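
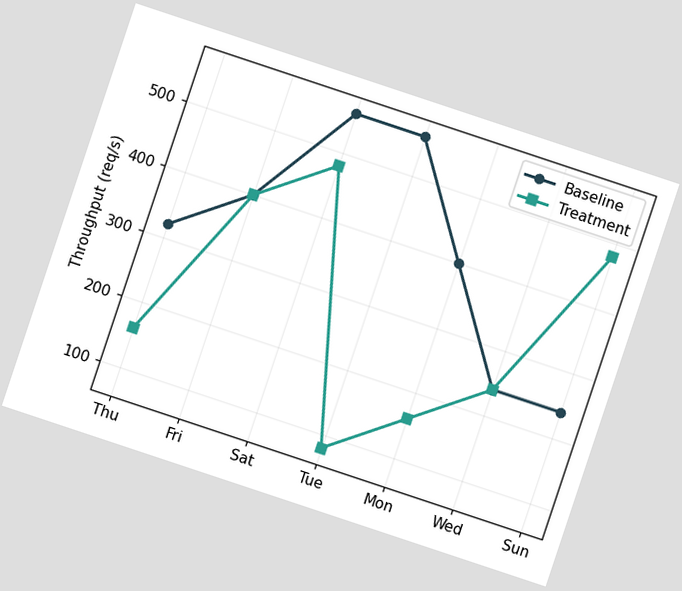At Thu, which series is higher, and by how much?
Baseline, by 160req/s

The chart is tilted about 18° clockwise. At Thu, Baseline sits above the other line by 160req/s.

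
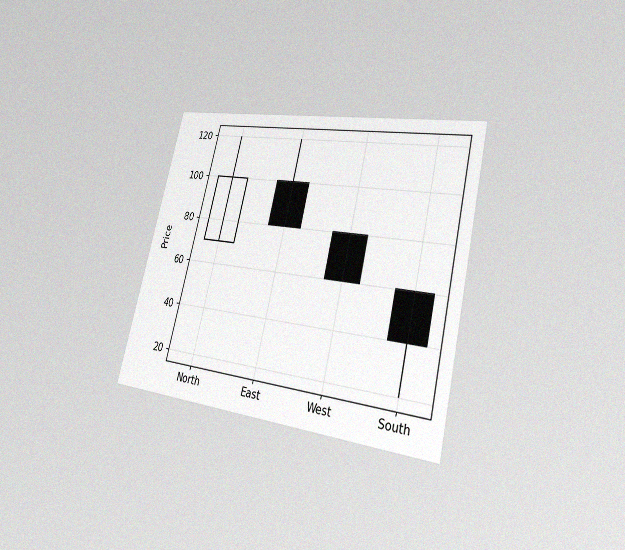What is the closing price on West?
The chart is tilted about 14° clockwise and viewed slightly from the right, with some photo noise. The West candle closes at 60.

60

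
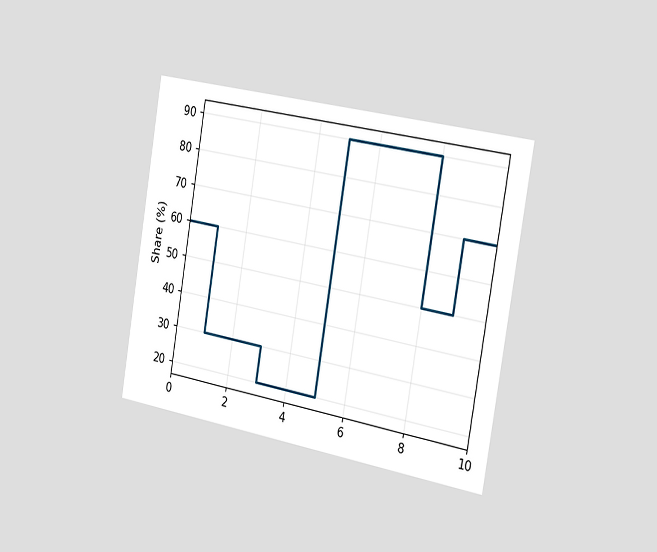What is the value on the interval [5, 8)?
90%

The chart is tilted about 10° clockwise and viewed slightly from the right. On [5, 8) the step sits at 90%.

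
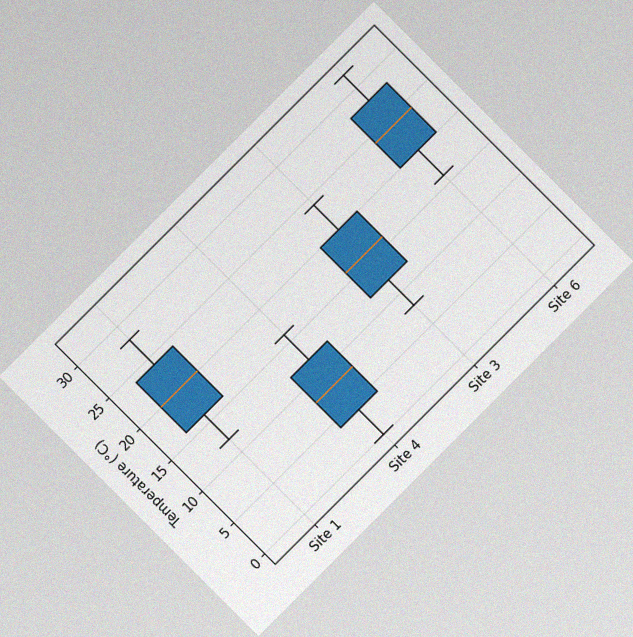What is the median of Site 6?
24°C

The chart is tilted about 45° counter-clockwise, with some photo noise. The median line in the Site 6 box sits at 24°C.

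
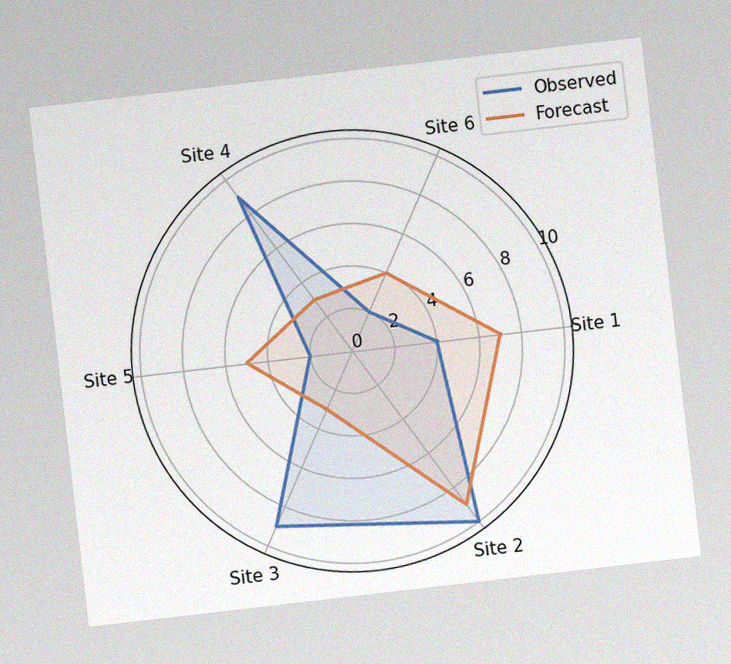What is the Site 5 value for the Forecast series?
5

The chart is tilted about 7° counter-clockwise, with some photo noise. On the Site 5 axis, Forecast reaches 5.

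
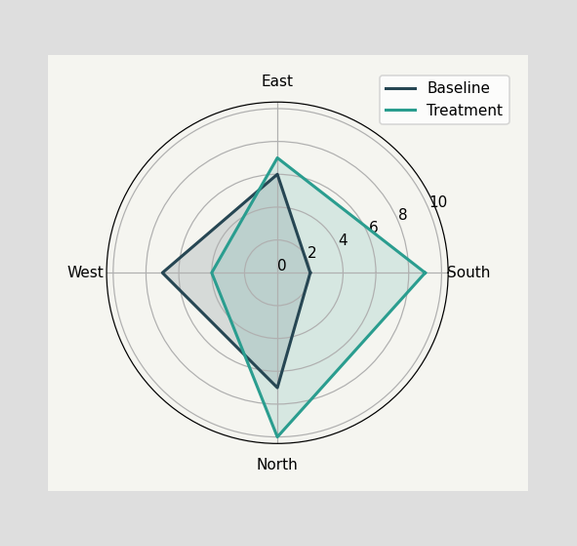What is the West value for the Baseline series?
On the West axis, Baseline reaches 7.

7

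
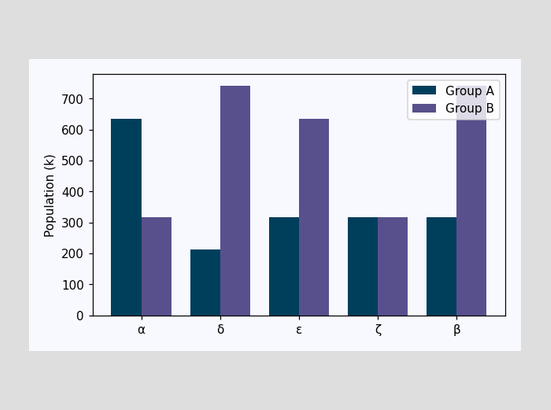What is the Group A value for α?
636k

The Group A bar at α reaches 636k on the y-axis.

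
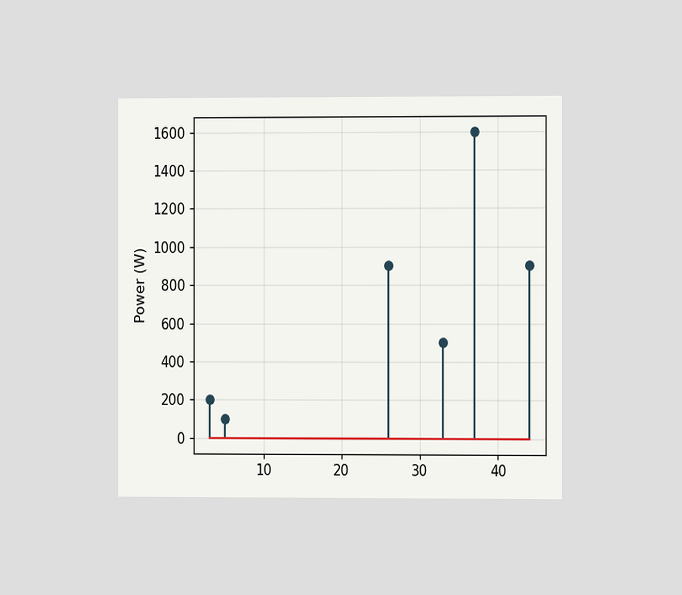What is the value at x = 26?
The chart is viewed slightly from the right. The stem at x=26 reaches 900W.

900W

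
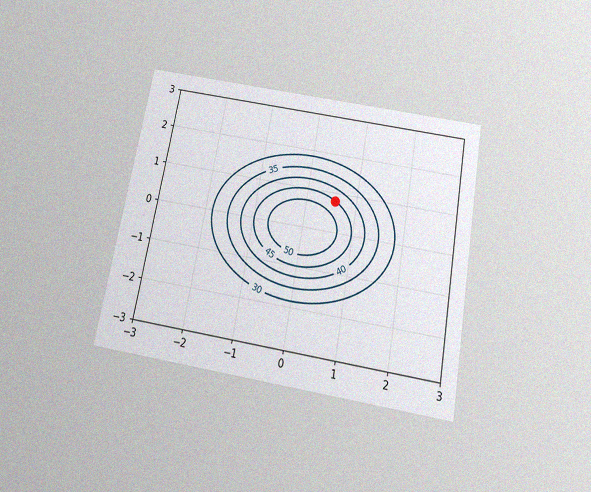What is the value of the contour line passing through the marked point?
The chart is tilted about 10° clockwise and viewed slightly from below, with some photo noise. The marked point sits on the contour labelled 45.

45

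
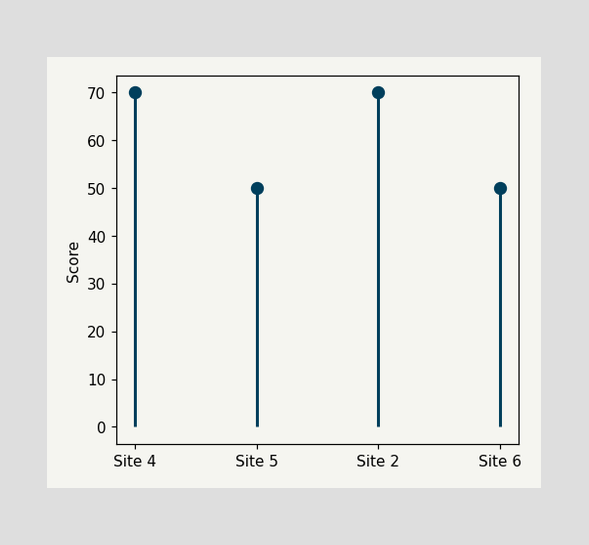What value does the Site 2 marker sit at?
70

The Site 2 marker sits at 70.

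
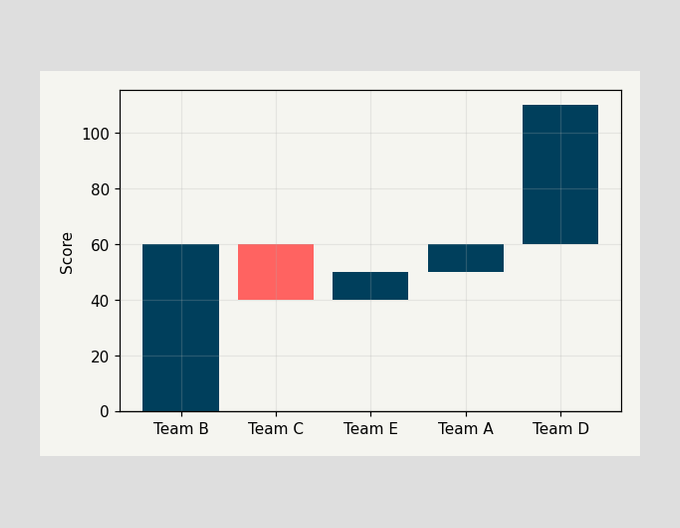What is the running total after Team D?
After Team D the running total reaches 110.

110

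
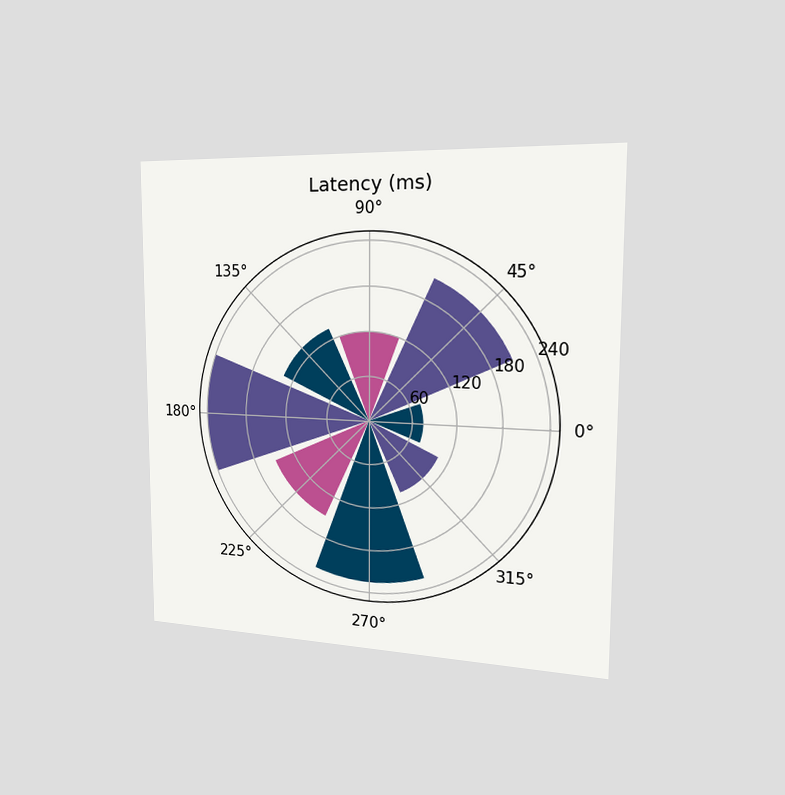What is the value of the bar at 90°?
The chart is viewed slightly from the right. The bar at 90° reaches 120ms on the radial axis.

120ms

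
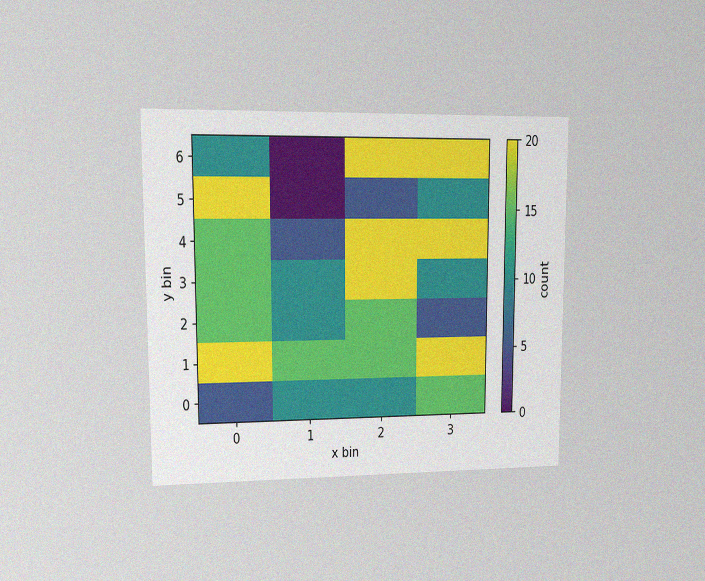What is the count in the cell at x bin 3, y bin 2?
The chart is viewed at a slight angle, with some photo noise. Matching the cell (3, 2) against the colorbar gives 5.

5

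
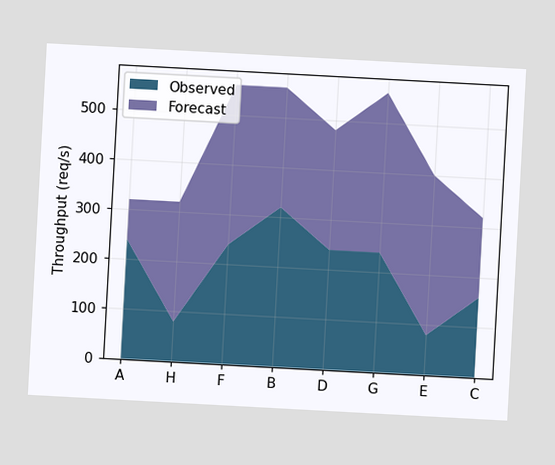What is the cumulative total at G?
The chart is tilted about 3° clockwise. The stacked total at G reaches 560req/s.

560req/s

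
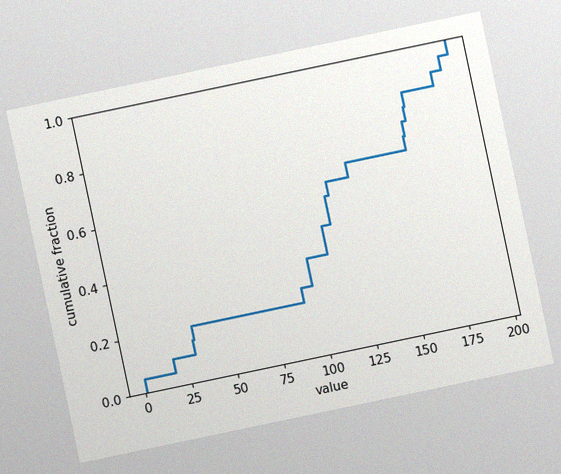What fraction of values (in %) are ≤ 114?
55%

The chart is tilted about 12° counter-clockwise, with some photo noise. At x=114 the ECDF step is at 55%.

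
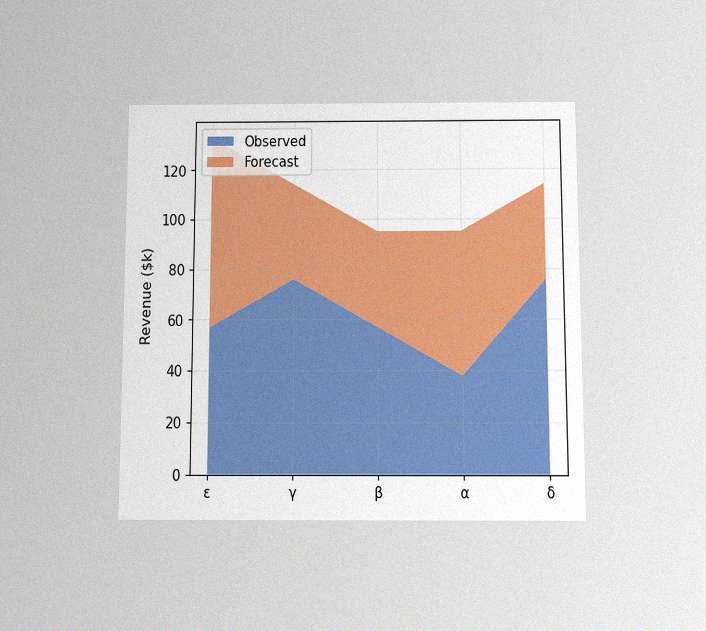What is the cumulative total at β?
$95k

The chart is viewed slightly from below, with some photo noise. The stacked total at β reaches $95k.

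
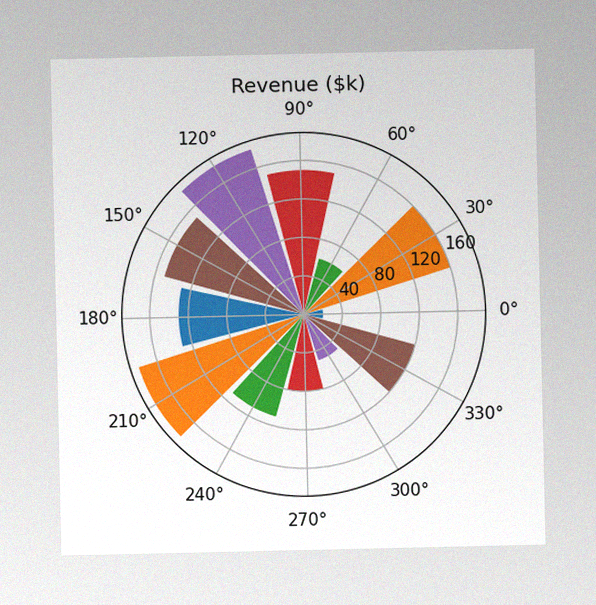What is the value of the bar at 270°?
$80k

The image has some photo noise and uneven lighting. The bar at 270° reaches $80k on the radial axis.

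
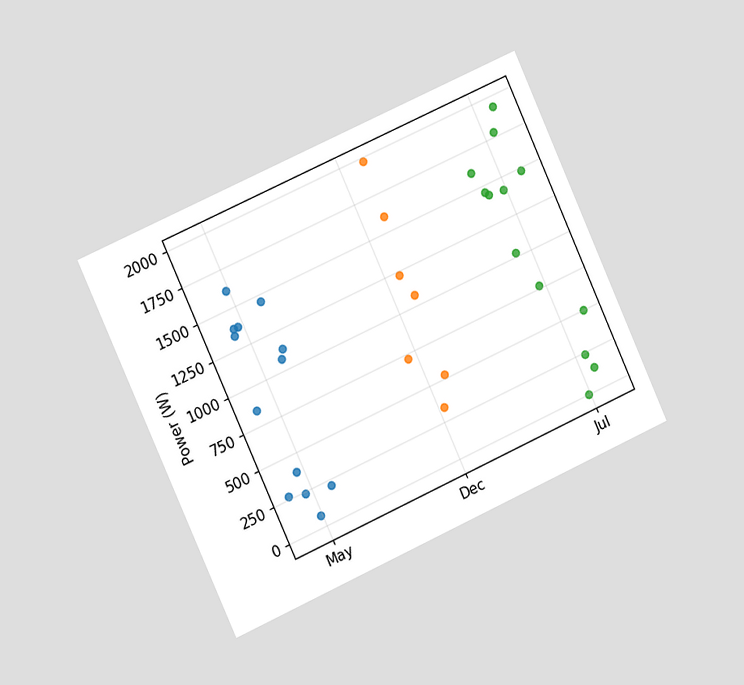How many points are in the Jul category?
The chart is tilted about 24° counter-clockwise and viewed at a slight angle. Counting the markers in the Jul column gives 13.

13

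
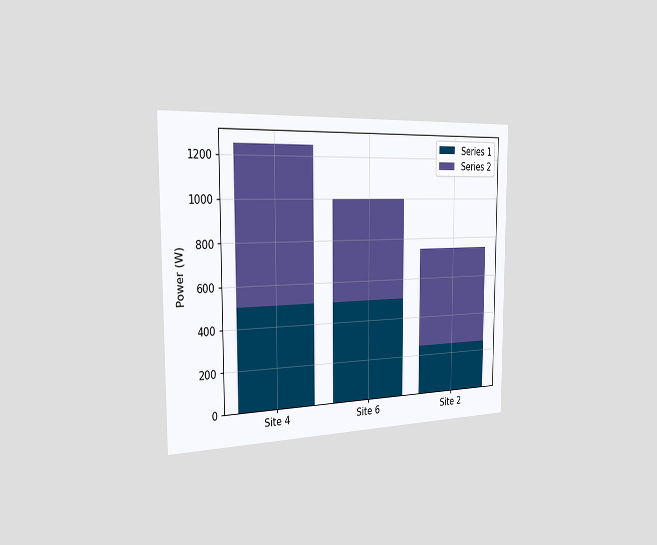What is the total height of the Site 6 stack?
1000W

The chart is viewed slightly from the left. The Site 6 stack's top reaches 1000W on the y-axis.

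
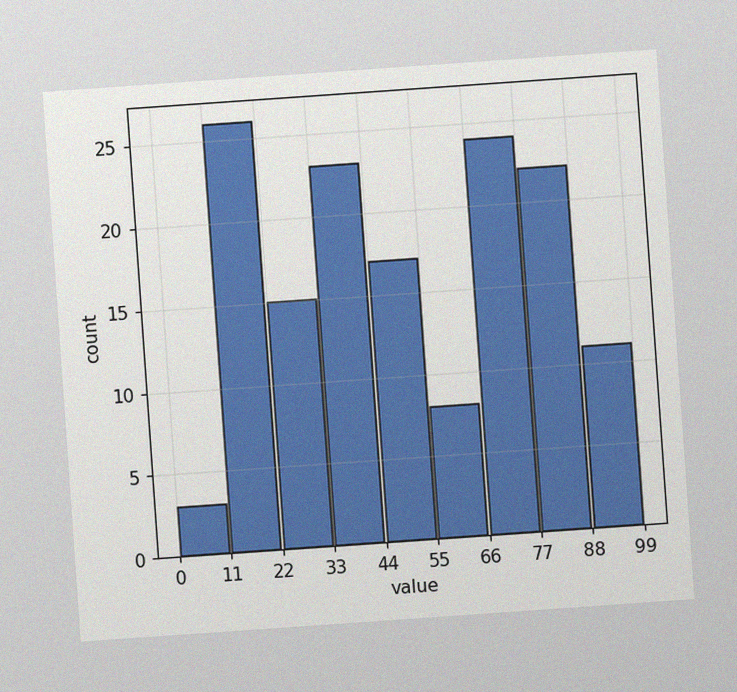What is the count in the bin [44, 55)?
The chart is tilted about 4° counter-clockwise, with some photo noise. The [44, 55) bin has height 17.

17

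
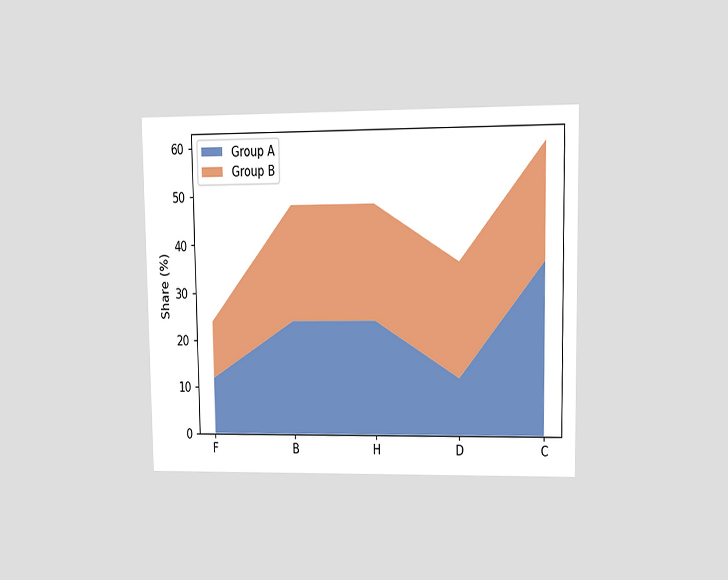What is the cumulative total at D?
36%

The chart is viewed at a slight angle. The stacked total at D reaches 36%.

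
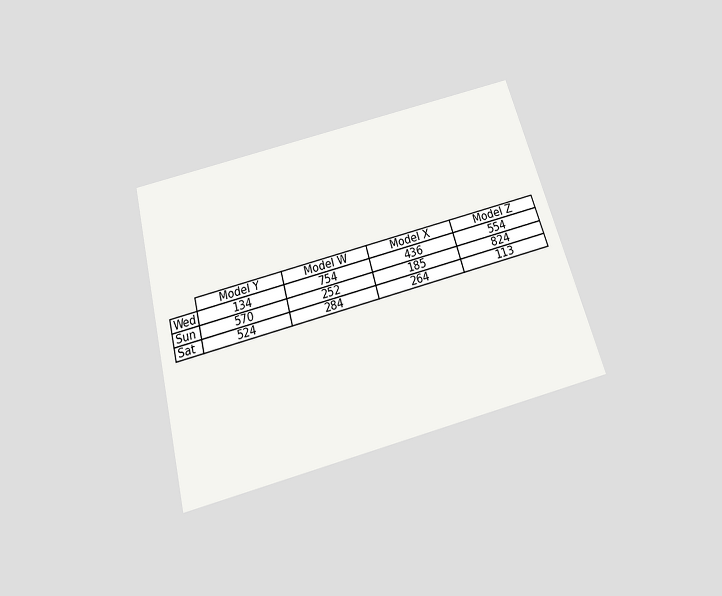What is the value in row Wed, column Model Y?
134

The chart is tilted about 15° counter-clockwise and viewed slightly from below. The (Wed, Model Y) cell reads 134.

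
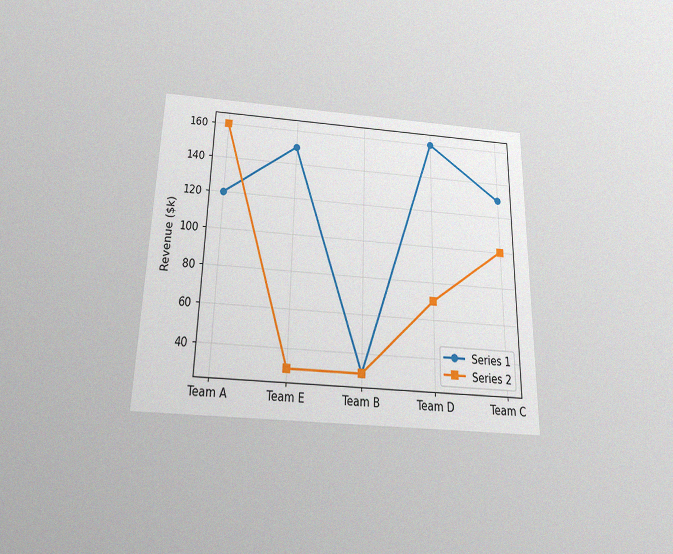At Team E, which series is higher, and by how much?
Series 1, by $120k

The chart is viewed slightly from below, with some photo noise. At Team E, Series 1 sits above the other line by $120k.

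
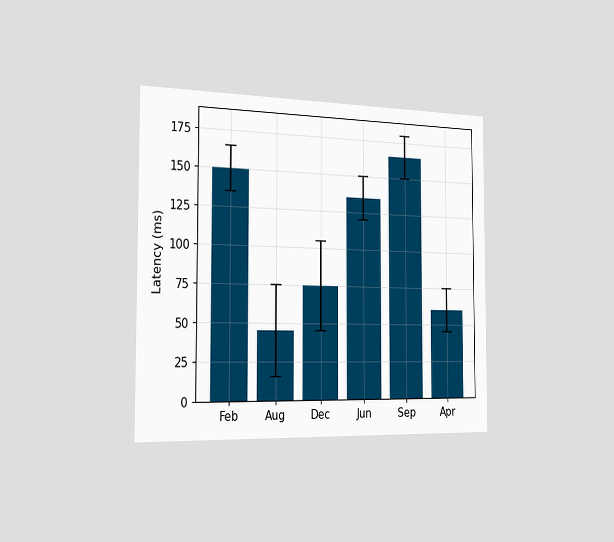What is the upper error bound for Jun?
The chart is viewed slightly from the left. The Jun bar's upper whisker reaches 150ms.

150ms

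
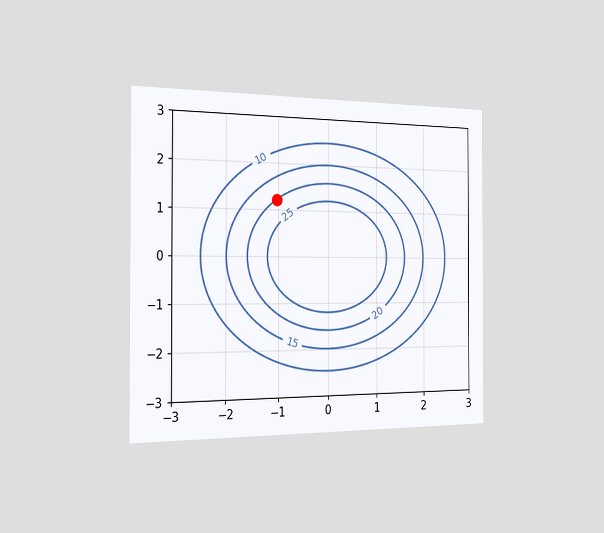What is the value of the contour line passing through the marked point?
The chart is viewed slightly from the left. The marked point sits on the contour labelled 20.

20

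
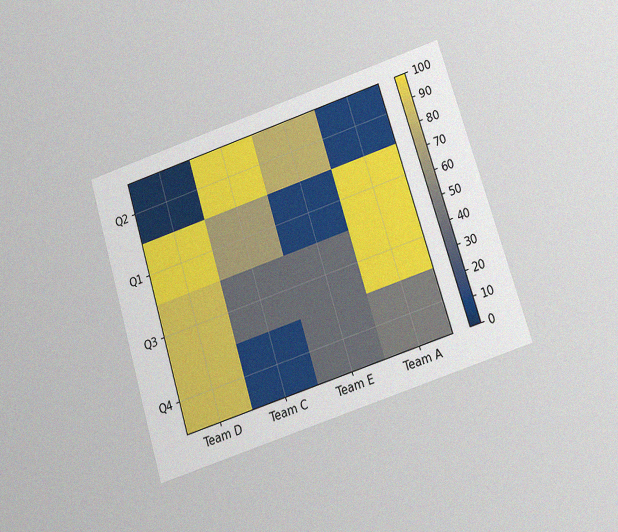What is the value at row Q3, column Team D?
90

The chart is tilted about 17° counter-clockwise and viewed slightly from below, with some photo noise. Matching cell (Q3, Team D) against the colorbar gives 90.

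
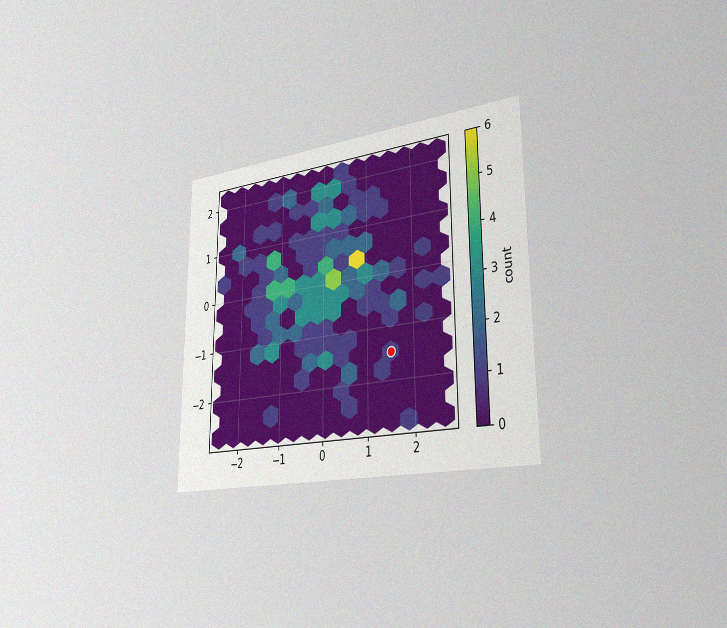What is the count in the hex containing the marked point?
1

The chart is viewed slightly from the right, with some photo noise. The marked hex reads 1 on the colorbar.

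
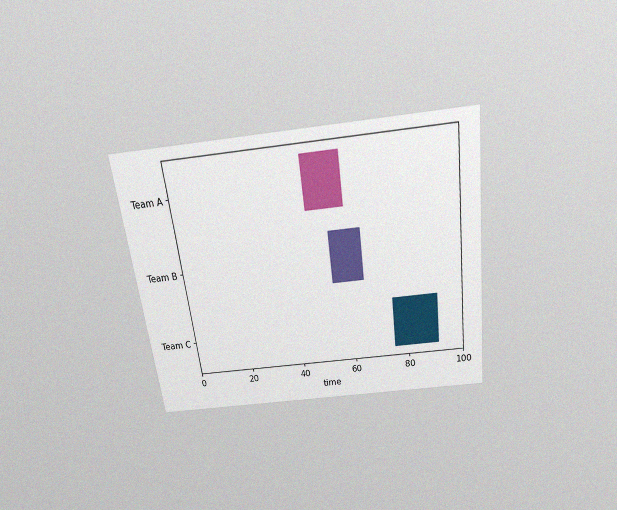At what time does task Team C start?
The chart is tilted about 7° counter-clockwise and viewed slightly from above, with some photo noise. The Team C bar begins at t=75.

75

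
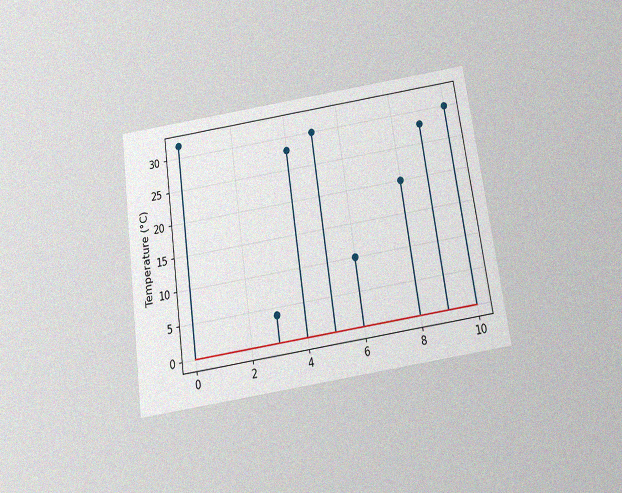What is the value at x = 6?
10°C

The chart is tilted about 8° counter-clockwise and viewed slightly from below, with some photo noise. The stem at x=6 reaches 10°C.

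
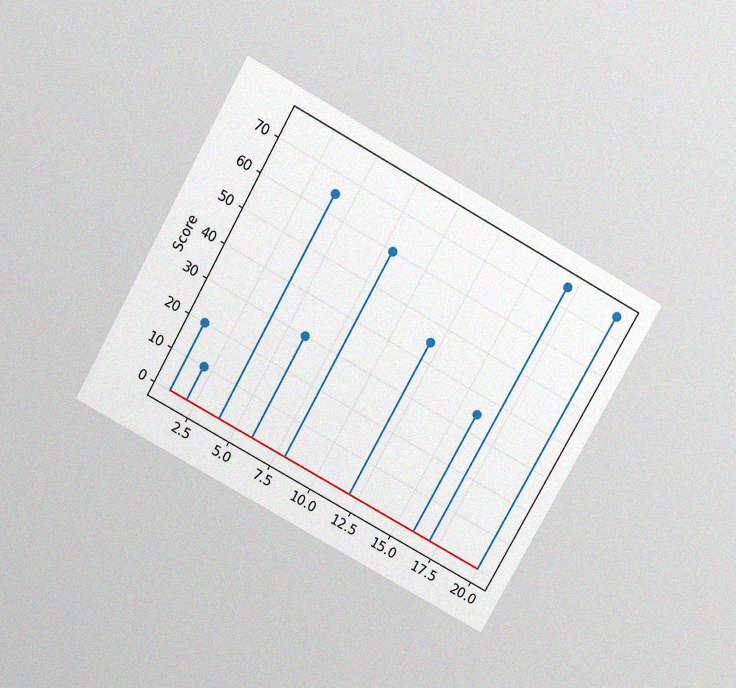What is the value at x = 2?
The chart is tilted about 29° clockwise and viewed slightly from above, with some photo noise. The stem at x=2 reaches 10.

10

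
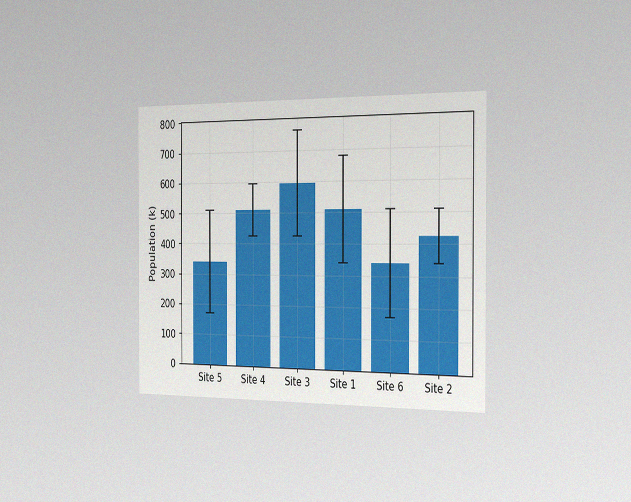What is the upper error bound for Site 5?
The chart is viewed slightly from the right, with some photo noise. The Site 5 bar's upper whisker reaches 510k.

510k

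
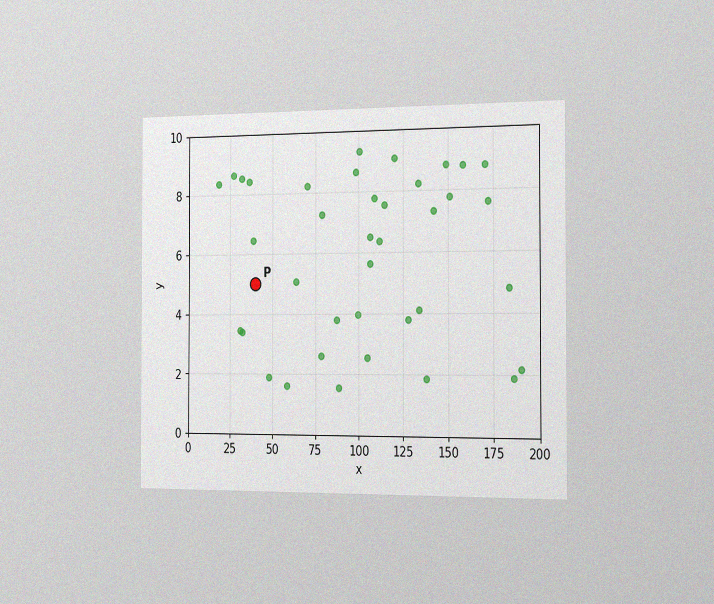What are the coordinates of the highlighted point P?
The chart is viewed slightly from the right, with some photo noise. Following the gridlines from P to each axis, P sits at (40, 5).

(40, 5)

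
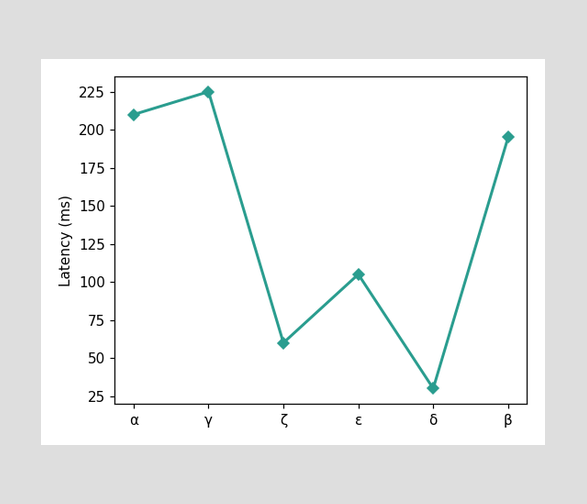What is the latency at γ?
225ms

At γ, the line is at 225ms.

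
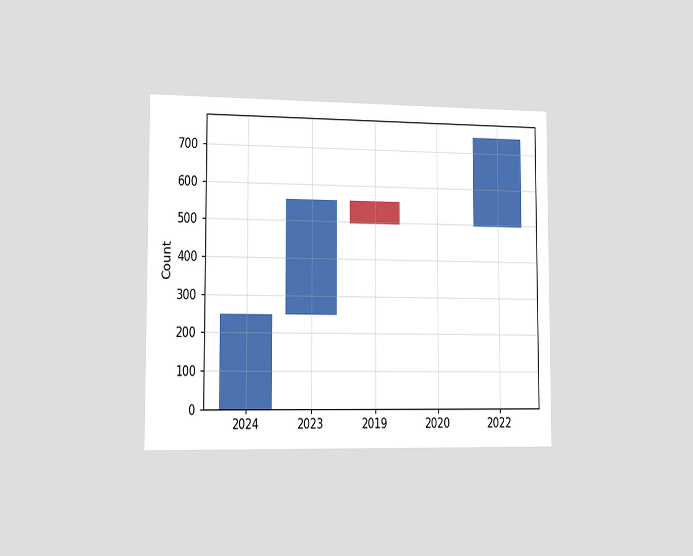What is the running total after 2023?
558

The chart is viewed slightly from the left. After 2023 the running total reaches 558.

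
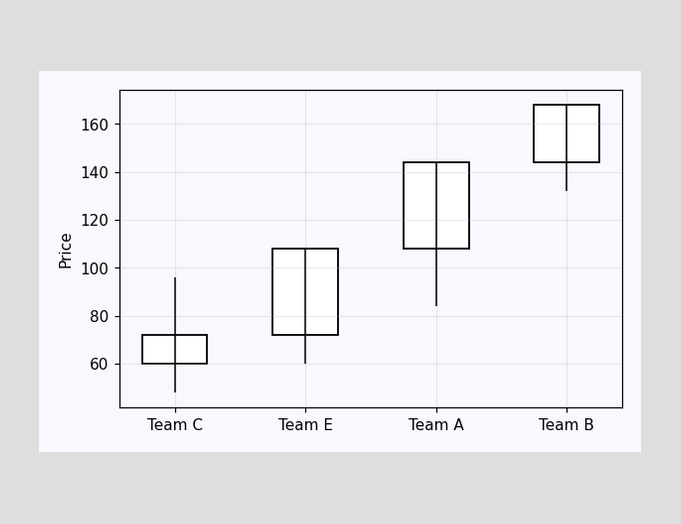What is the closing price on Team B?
168

The Team B candle closes at 168.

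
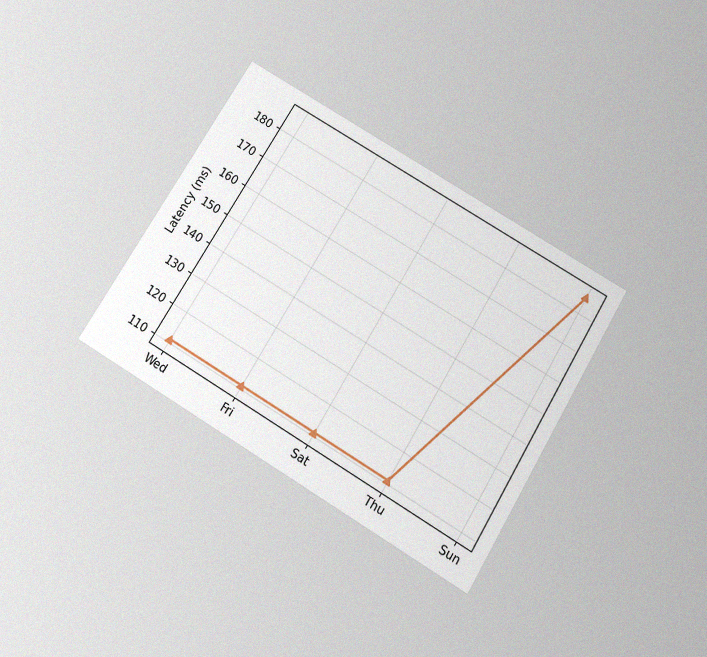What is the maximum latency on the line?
The chart is tilted about 31° clockwise and viewed slightly from below, with some photo noise. The highest point is at Sun, and reading across to the y-axis gives 185ms.

185ms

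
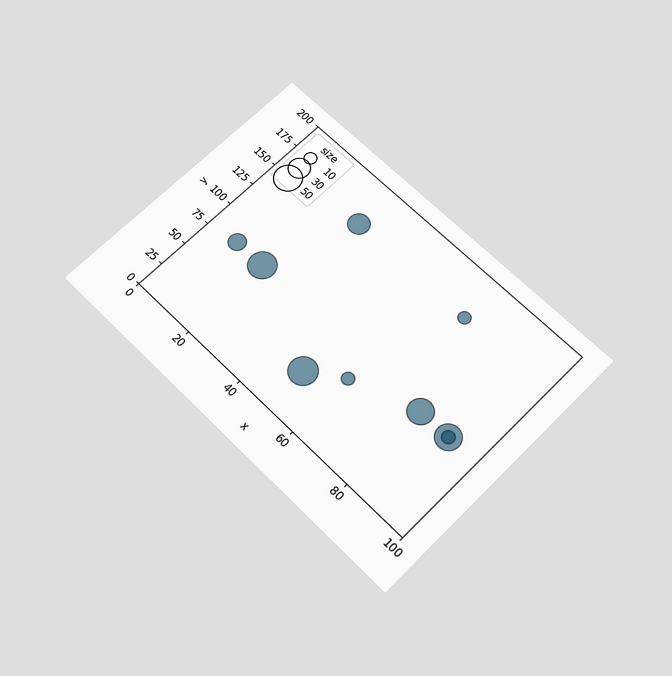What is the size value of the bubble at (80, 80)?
The chart is tilted about 45° clockwise and viewed slightly from below. Matching the bubble at (80, 80) against the size legend gives 40.

40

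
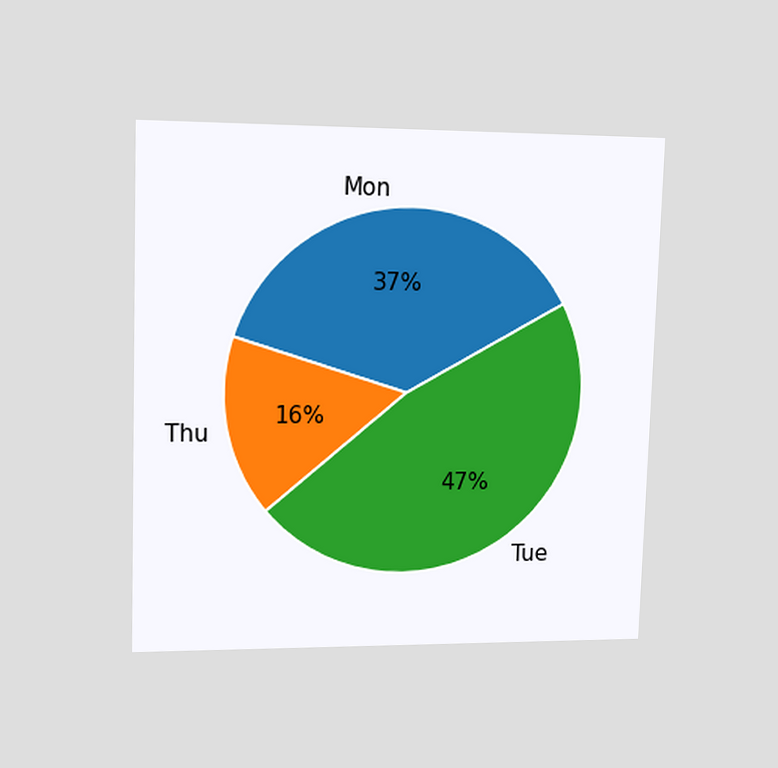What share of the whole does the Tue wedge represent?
47%

The chart is viewed at a slight angle. The Tue slice takes up 47% of the pie.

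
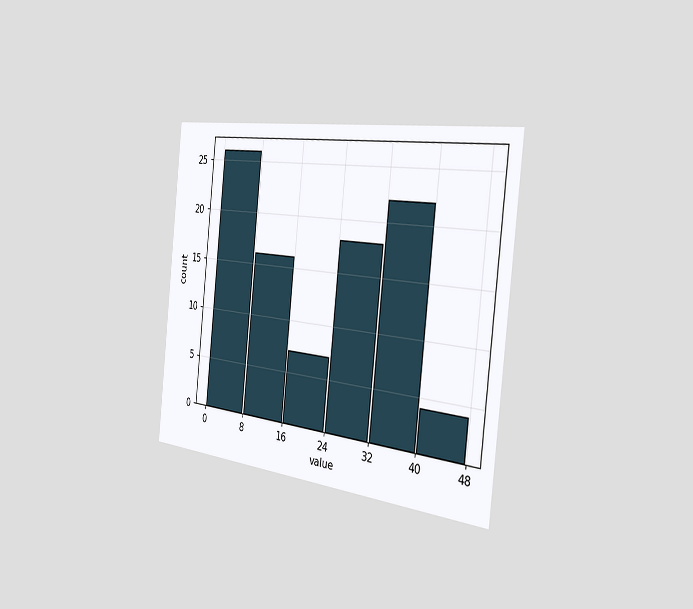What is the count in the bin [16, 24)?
The chart is tilted about 6° clockwise and viewed slightly from the right. The [16, 24) bin has height 7.

7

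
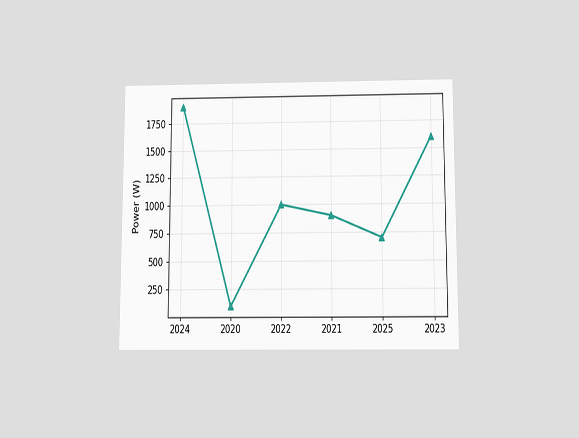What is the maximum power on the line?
1900W

The chart is viewed slightly from below. The highest point is at 2024, and reading across to the y-axis gives 1900W.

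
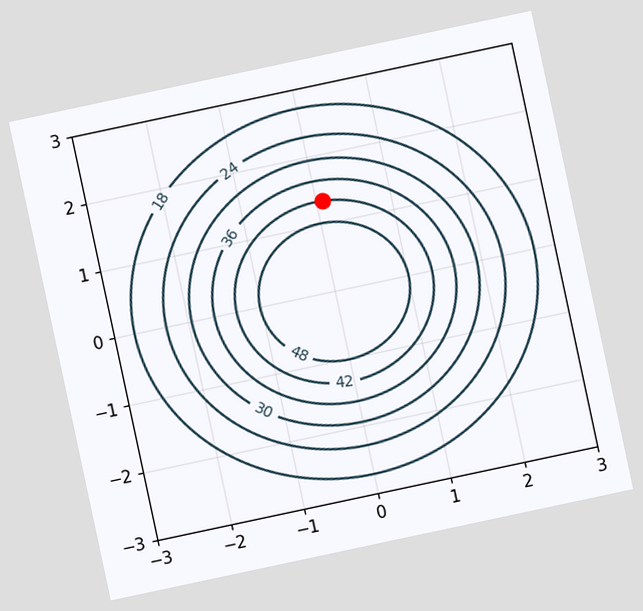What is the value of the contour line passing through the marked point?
42

The chart is tilted about 12° counter-clockwise. The marked point sits on the contour labelled 42.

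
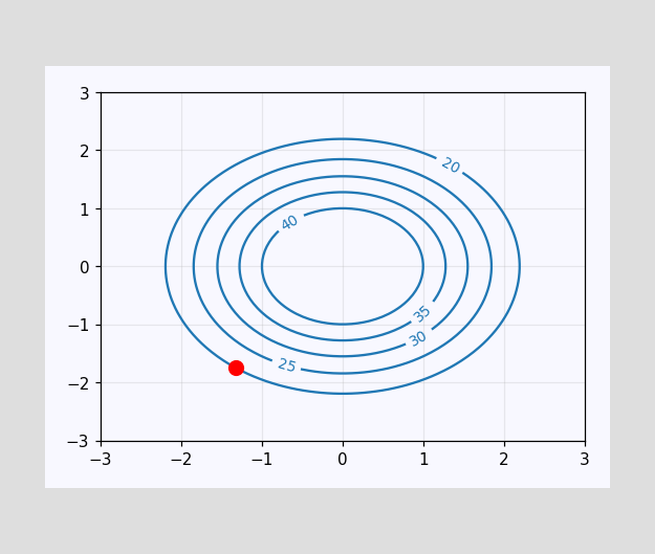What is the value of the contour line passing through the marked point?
The marked point sits on the contour labelled 20.

20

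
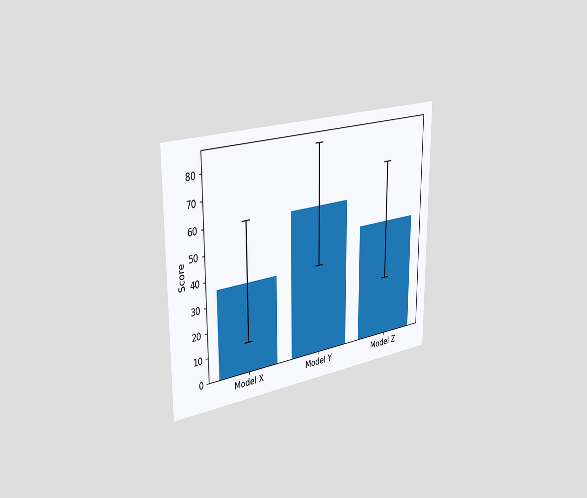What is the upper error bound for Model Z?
The chart is viewed slightly from the left. The Model Z bar's upper whisker reaches 72.

72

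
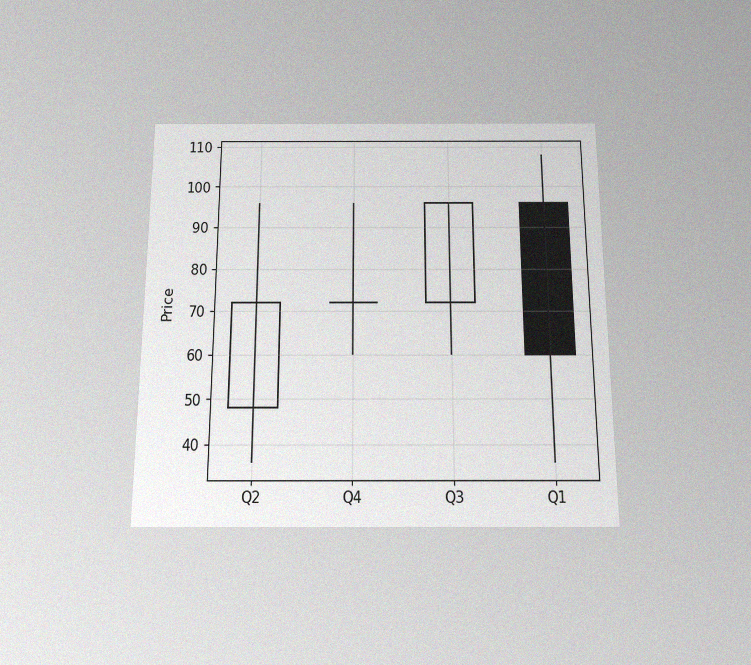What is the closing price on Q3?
The chart is viewed slightly from below, with some photo noise. The Q3 candle closes at 96.

96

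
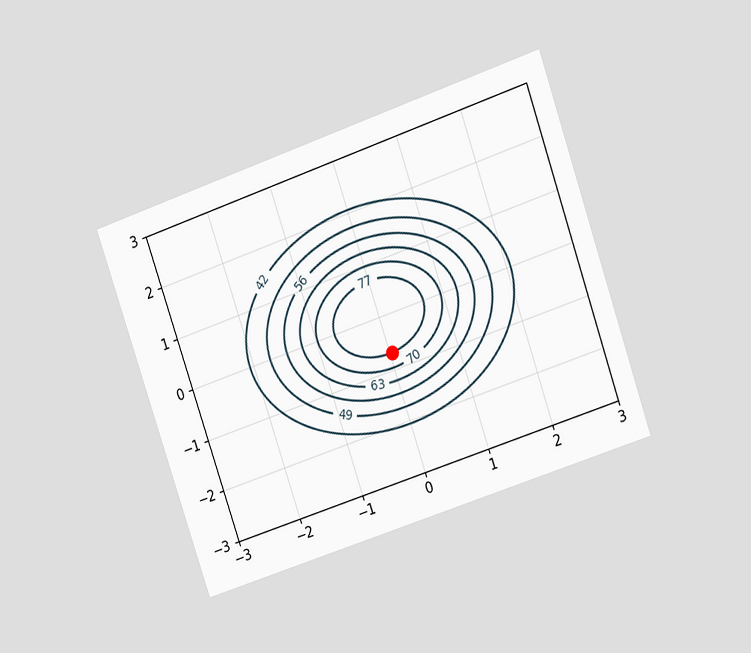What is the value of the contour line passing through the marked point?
The chart is tilted about 19° counter-clockwise and viewed at a slight angle. The marked point sits on the contour labelled 77.

77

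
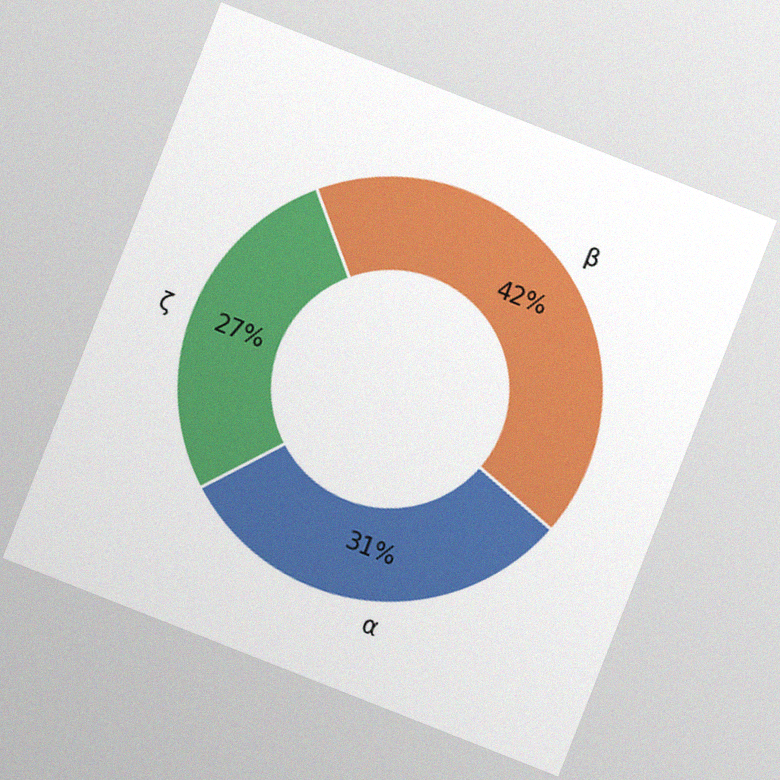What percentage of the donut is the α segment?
31%

The chart is tilted about 21° clockwise, with some photo noise. The α segment takes up 31% of the ring.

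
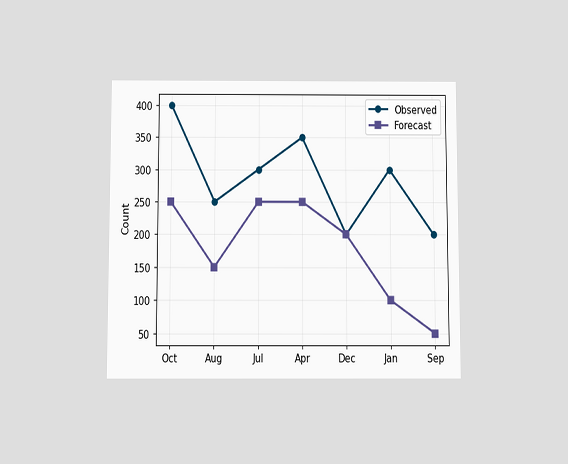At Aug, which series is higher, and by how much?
Observed, by 100

The chart is viewed slightly from below. At Aug, Observed sits above the other line by 100.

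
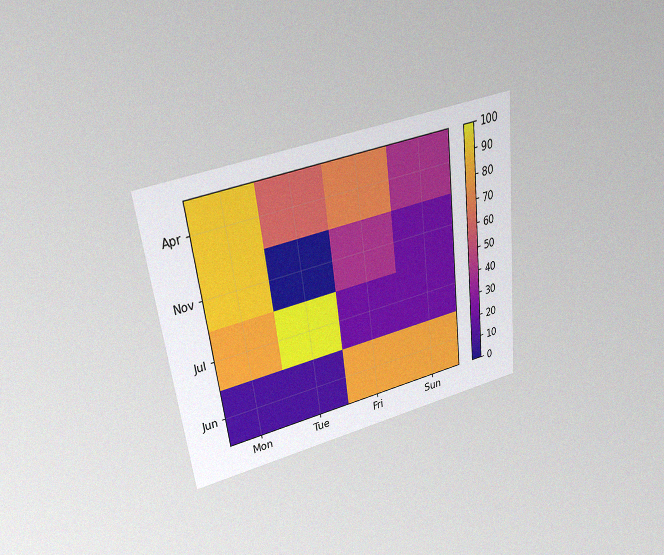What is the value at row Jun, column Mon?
10

The chart is tilted about 7° counter-clockwise and viewed slightly from above, with some photo noise. Matching cell (Jun, Mon) against the colorbar gives 10.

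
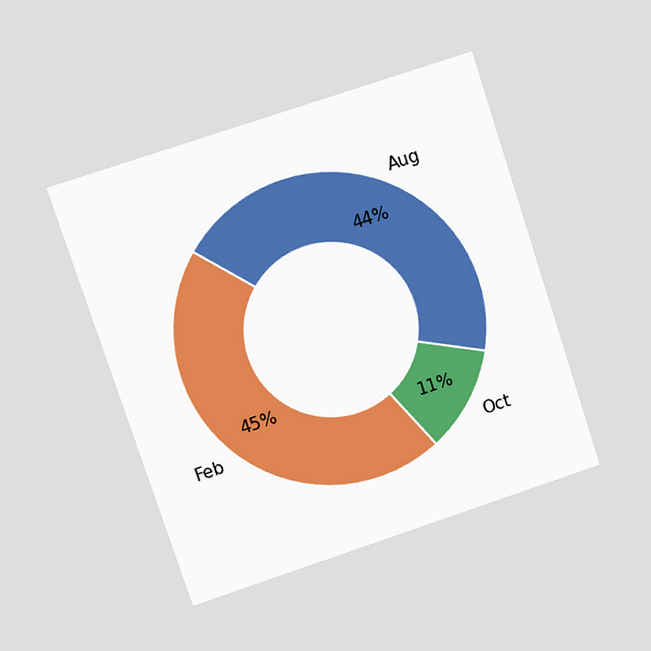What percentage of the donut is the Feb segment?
45%

The chart is tilted about 18° counter-clockwise and viewed at a slight angle. The Feb segment takes up 45% of the ring.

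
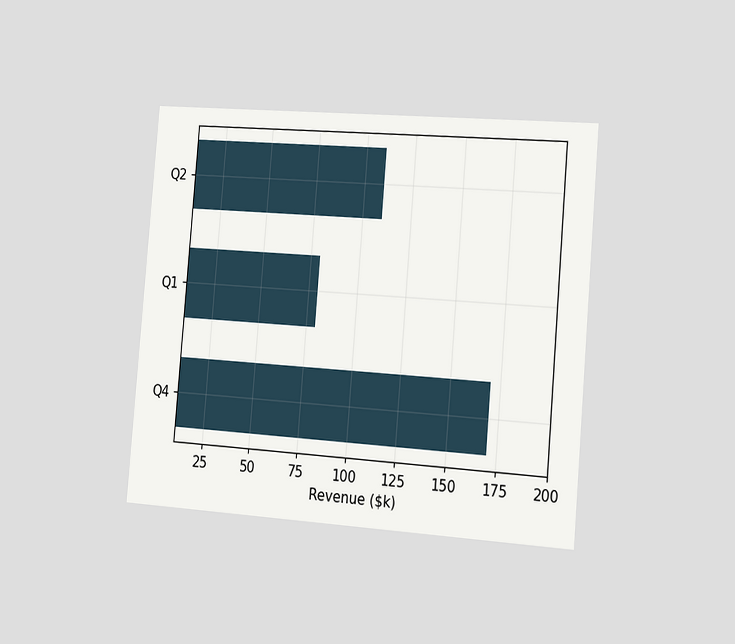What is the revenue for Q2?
$110k

The chart is tilted about 5° clockwise and viewed slightly from the right. Reading along the chart's x-axis, the Q2 bar reaches $110k.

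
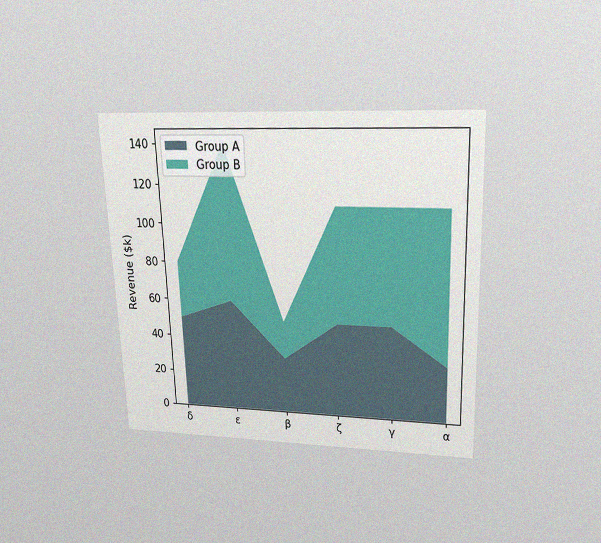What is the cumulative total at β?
The chart is tilted about 2° counter-clockwise and viewed slightly from above, with some photo noise. The stacked total at β reaches $50k.

$50k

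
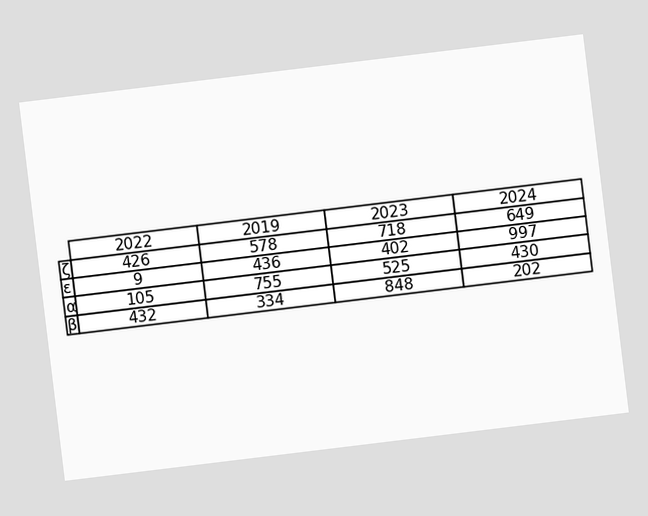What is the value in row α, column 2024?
The chart is tilted about 7° counter-clockwise. The (α, 2024) cell reads 430.

430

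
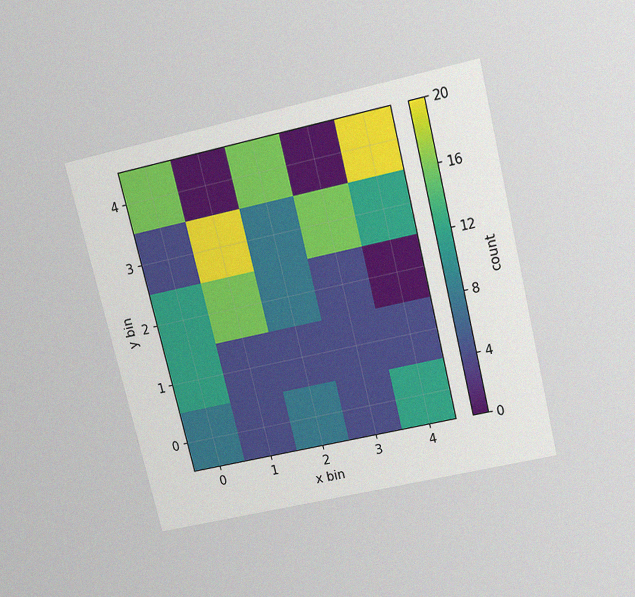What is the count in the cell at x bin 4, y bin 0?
12

The chart is tilted about 14° counter-clockwise and viewed slightly from above, with some photo noise. Matching the cell (4, 0) against the colorbar gives 12.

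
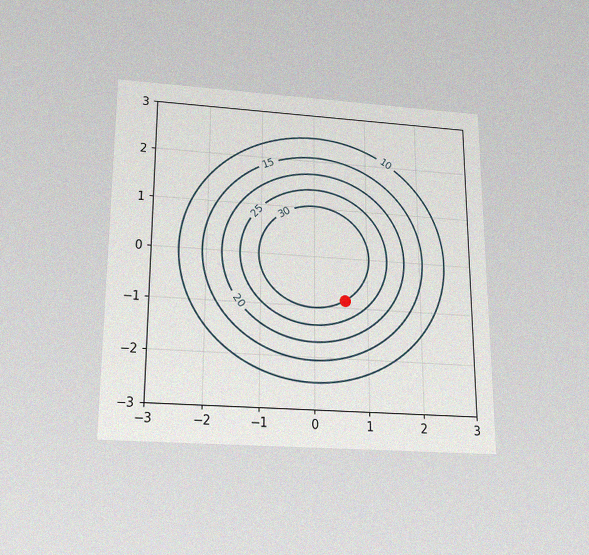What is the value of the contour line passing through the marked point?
The chart is viewed slightly from below, with some photo noise. The marked point sits on the contour labelled 30.

30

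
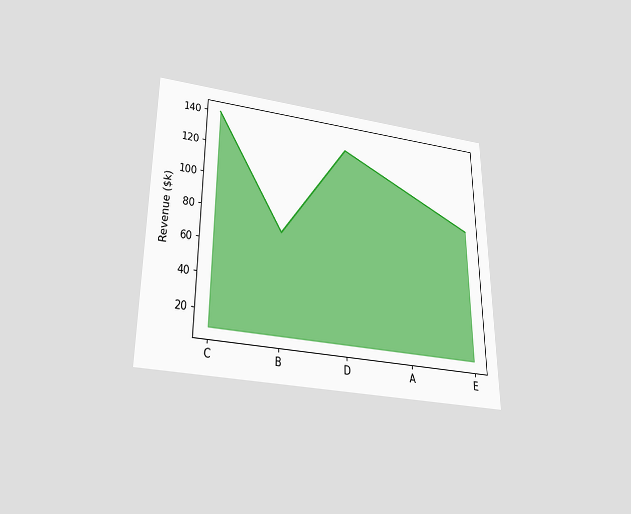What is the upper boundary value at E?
The chart is viewed slightly from below. At E the upper boundary is at $90k.

$90k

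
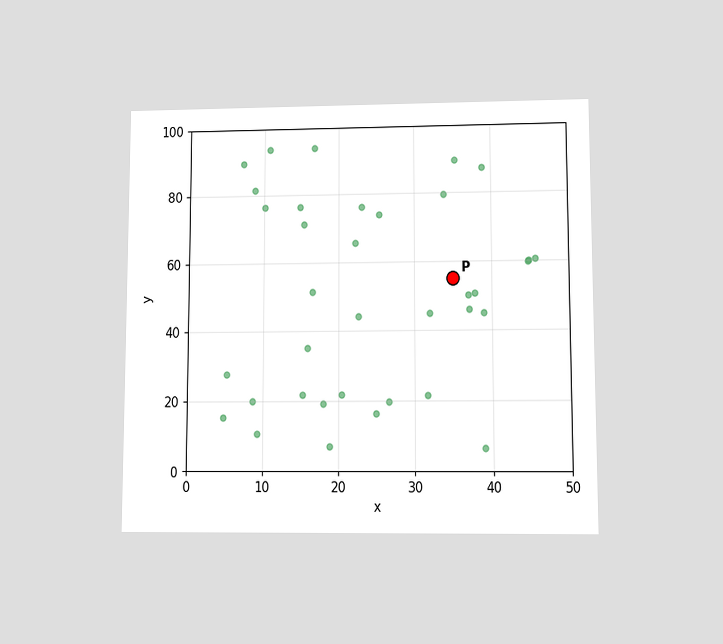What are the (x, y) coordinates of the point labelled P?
The chart is viewed at a slight angle. Following the gridlines from P to each axis, P sits at (35, 55).

(35, 55)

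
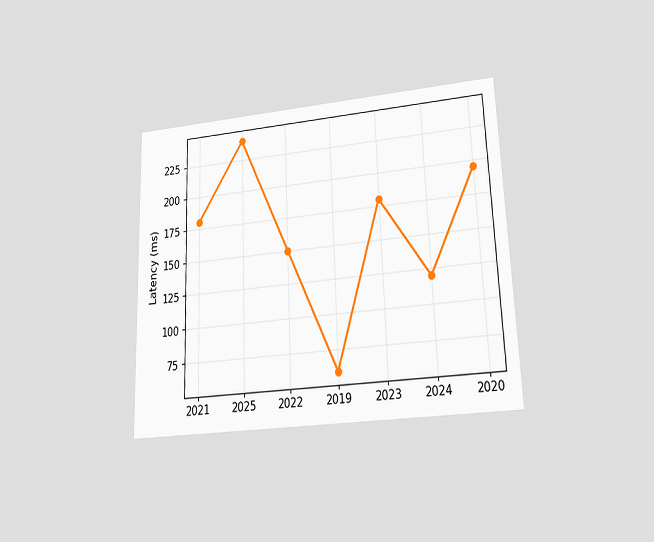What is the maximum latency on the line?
240ms

The chart is tilted about 2° counter-clockwise and viewed at a slight angle. The highest point is at 2025, and reading across to the y-axis gives 240ms.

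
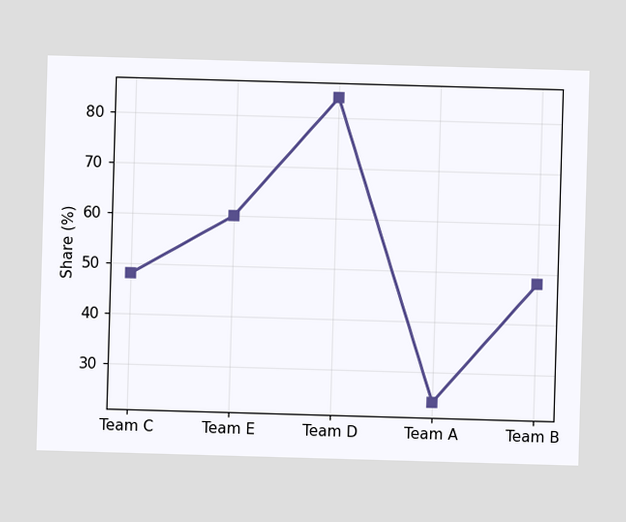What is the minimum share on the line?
The lowest point is at Team A, and reading across to the y-axis gives 24%.

24%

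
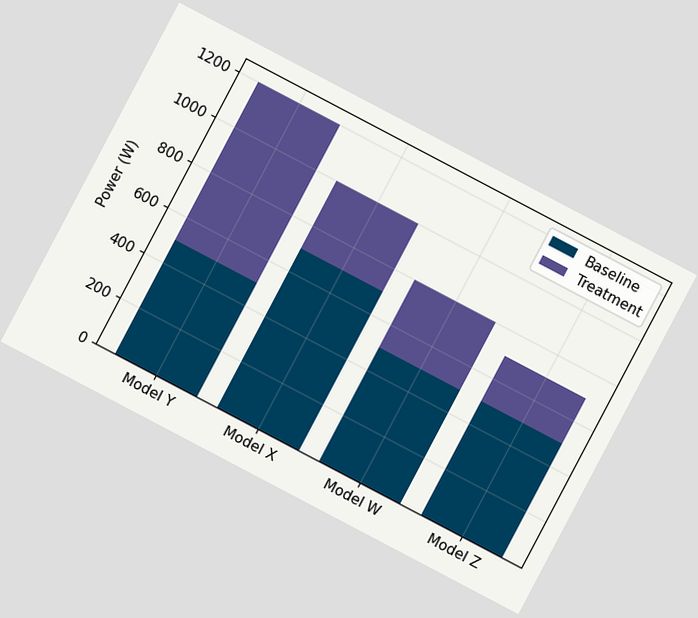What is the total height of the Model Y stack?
1200W

The chart is tilted about 28° clockwise. The Model Y stack's top reaches 1200W on the y-axis.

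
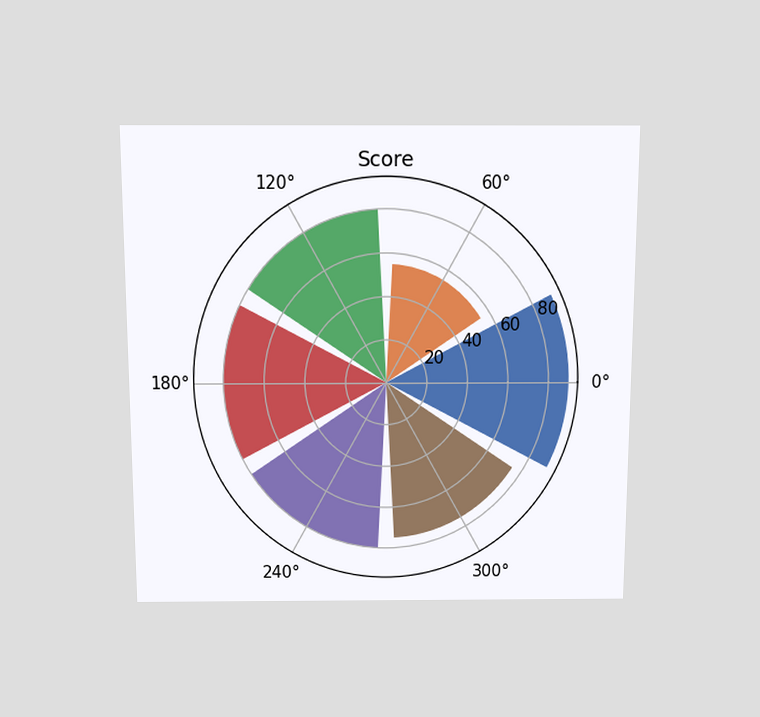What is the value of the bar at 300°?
The chart is viewed slightly from above. The bar at 300° reaches 75 on the radial axis.

75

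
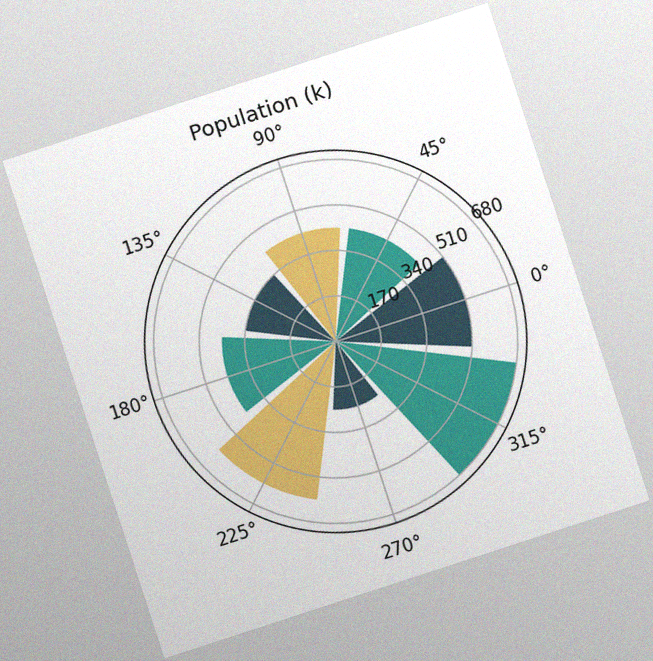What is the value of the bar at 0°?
510k

The chart is tilted about 18° counter-clockwise, with some photo noise. The bar at 0° reaches 510k on the radial axis.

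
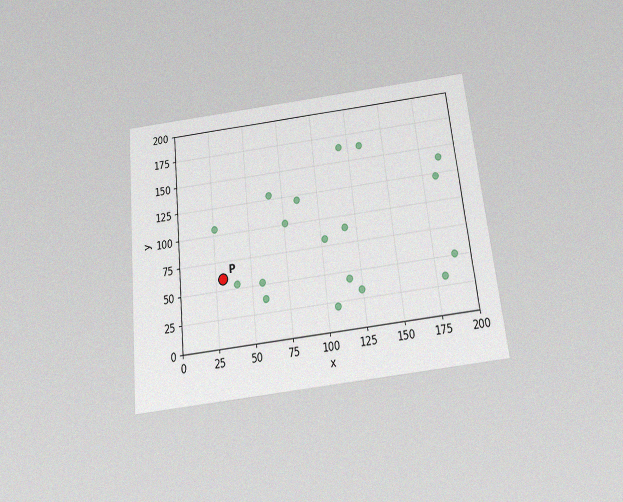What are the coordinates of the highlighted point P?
(30, 60)

The chart is tilted about 6° counter-clockwise and viewed slightly from below, with some photo noise. Following the gridlines from P to each axis, P sits at (30, 60).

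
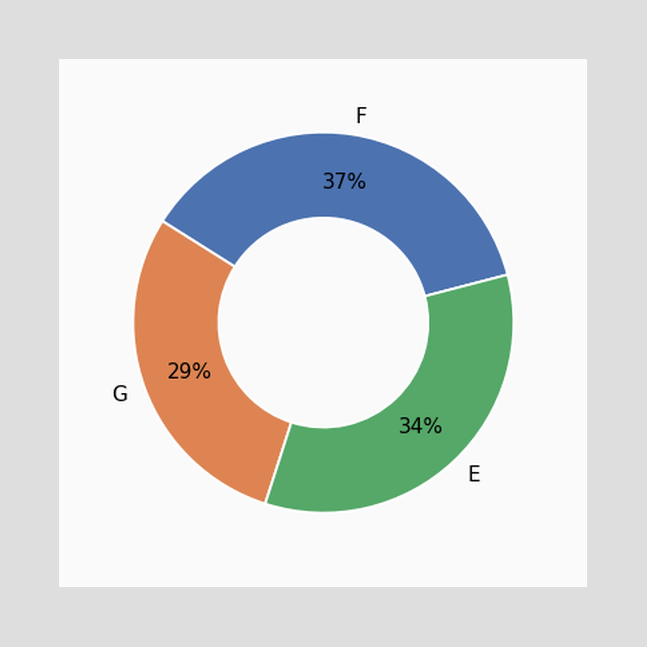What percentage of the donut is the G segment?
The G segment takes up 29% of the ring.

29%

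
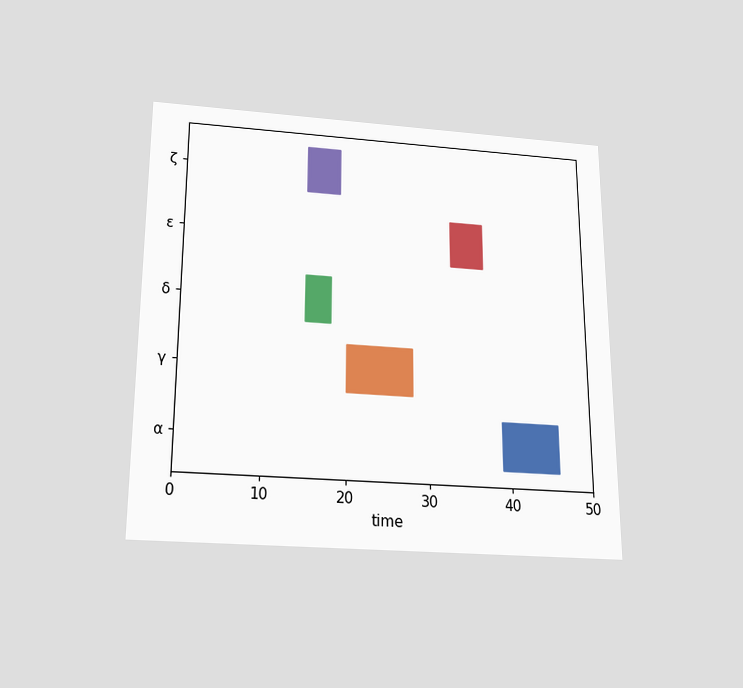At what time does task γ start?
The chart is viewed slightly from below. The γ bar begins at t=20.

20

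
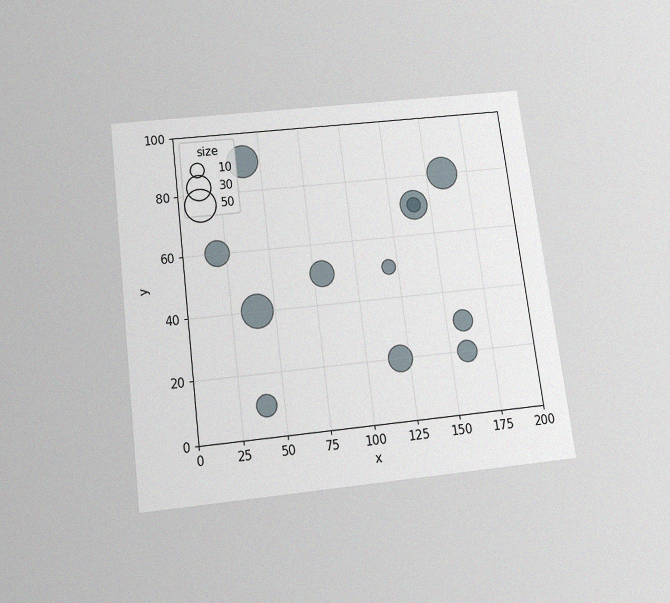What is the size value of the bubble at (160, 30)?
The chart is tilted about 7° counter-clockwise and viewed slightly from below, with some photo noise. Matching the bubble at (160, 30) against the size legend gives 20.

20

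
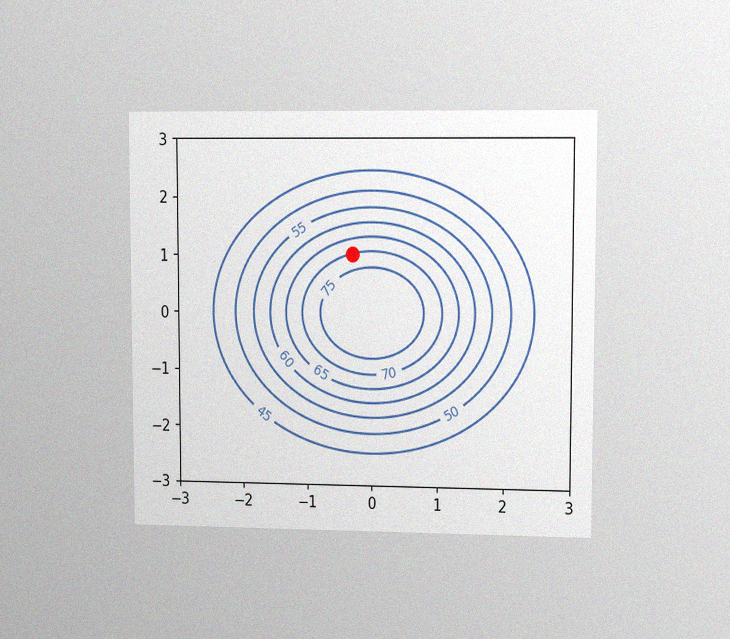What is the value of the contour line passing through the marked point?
70

The chart is viewed at a slight angle, with some photo noise. The marked point sits on the contour labelled 70.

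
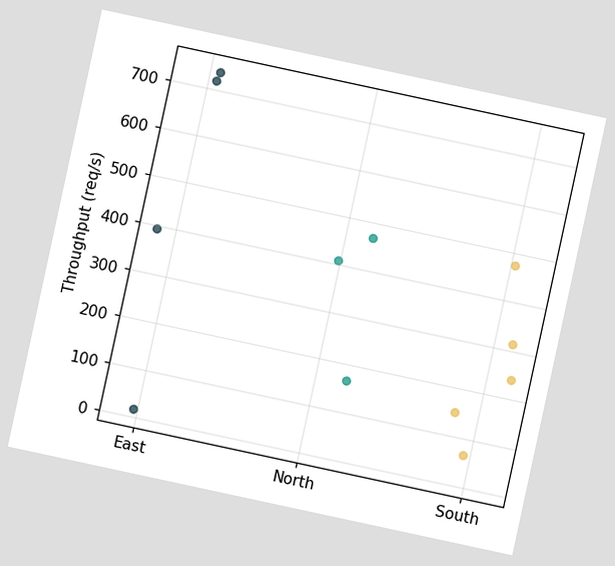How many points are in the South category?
The chart is tilted about 12° clockwise. Counting the markers in the South column gives 5.

5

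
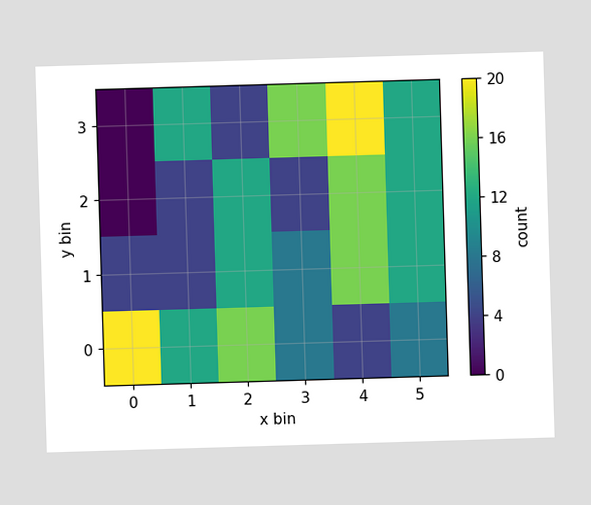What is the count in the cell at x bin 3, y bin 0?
Matching the cell (3, 0) against the colorbar gives 8.

8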